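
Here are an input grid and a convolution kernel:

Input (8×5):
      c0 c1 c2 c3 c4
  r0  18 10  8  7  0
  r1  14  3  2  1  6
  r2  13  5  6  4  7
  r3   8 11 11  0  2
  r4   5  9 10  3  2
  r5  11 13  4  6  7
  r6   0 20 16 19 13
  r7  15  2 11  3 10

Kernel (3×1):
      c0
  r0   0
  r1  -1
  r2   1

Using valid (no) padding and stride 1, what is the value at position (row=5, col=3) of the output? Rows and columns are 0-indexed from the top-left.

The receptive field on the input at this output position is [6 / 19 / 3]. Elementwise product with the kernel and sum: 19·-1 + 3·1.

-16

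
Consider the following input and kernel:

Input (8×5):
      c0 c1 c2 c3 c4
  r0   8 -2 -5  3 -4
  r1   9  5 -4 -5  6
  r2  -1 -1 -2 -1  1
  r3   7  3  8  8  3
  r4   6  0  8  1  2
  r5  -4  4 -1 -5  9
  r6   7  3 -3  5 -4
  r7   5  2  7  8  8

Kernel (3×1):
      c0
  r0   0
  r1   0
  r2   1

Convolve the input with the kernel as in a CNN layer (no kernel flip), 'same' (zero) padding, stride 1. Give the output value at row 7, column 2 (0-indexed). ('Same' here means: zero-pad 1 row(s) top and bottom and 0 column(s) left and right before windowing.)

0

The receptive field on the zero-padded input at this output position is [-3 / 7 / 0]. Elementwise product with the kernel and sum: 0·1.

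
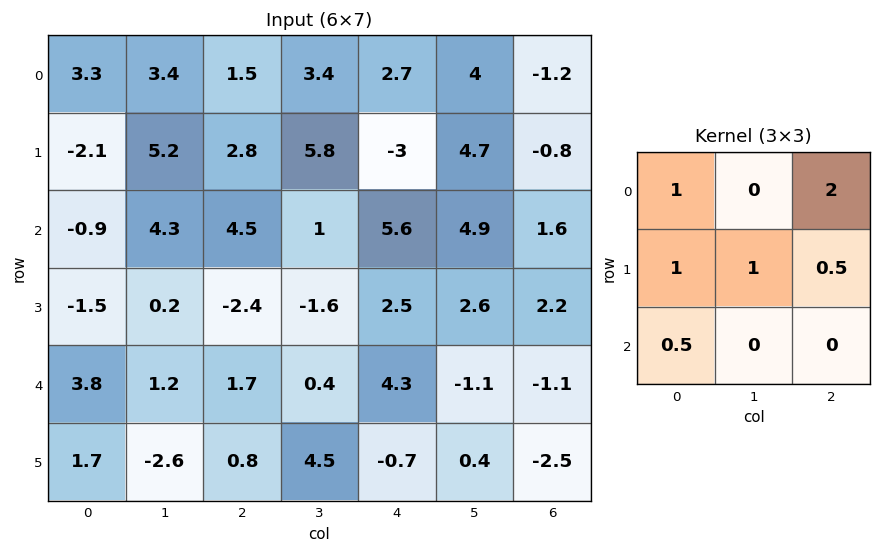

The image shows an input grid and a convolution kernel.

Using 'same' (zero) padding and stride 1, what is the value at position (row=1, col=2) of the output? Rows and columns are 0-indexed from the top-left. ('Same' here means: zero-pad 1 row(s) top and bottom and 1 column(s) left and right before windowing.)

The receptive field on the zero-padded input at this output position is [3.4 1.5 3.4 / 5.2 2.8 5.8 / 4.3 4.5 1]. Elementwise product with the kernel and sum: 3.4·1 + 3.4·2 + 5.2·1 + 2.8·1 + 5.8·0.5 + 4.3·0.5.

23.25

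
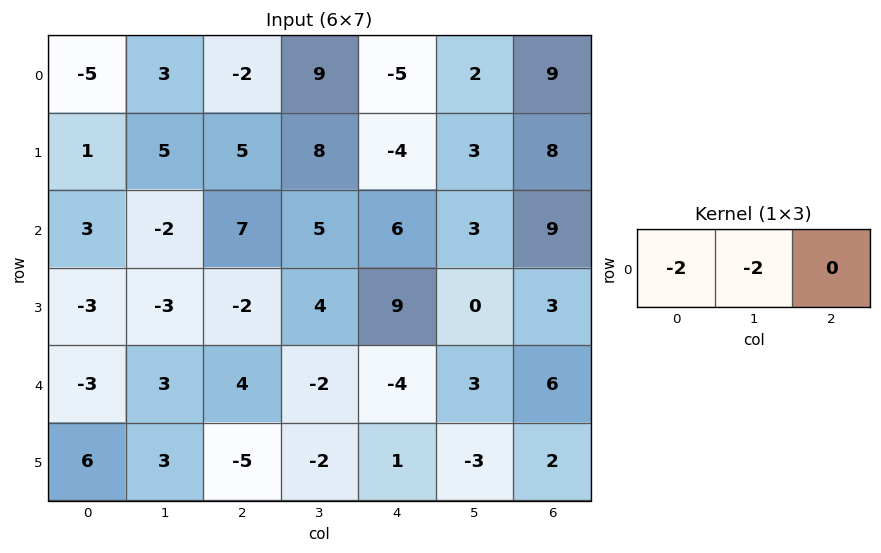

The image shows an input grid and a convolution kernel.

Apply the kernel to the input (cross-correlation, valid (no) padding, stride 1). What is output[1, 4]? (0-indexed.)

2

The receptive field on the input at this output position is [-4 3 8]. Elementwise product with the kernel and sum: -4·-2 + 3·-2.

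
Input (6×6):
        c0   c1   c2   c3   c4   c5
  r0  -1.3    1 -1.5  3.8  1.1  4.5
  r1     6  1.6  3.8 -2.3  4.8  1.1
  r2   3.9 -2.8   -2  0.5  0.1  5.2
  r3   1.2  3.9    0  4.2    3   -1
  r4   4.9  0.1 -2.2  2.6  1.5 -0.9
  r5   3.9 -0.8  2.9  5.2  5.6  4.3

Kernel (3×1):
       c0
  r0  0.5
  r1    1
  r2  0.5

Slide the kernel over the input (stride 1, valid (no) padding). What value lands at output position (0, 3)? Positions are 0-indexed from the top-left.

-0.15

The receptive field on the input at this output position is [3.8 / -2.3 / 0.5]. Elementwise product with the kernel and sum: 3.8·0.5 + -2.3·1 + 0.5·0.5.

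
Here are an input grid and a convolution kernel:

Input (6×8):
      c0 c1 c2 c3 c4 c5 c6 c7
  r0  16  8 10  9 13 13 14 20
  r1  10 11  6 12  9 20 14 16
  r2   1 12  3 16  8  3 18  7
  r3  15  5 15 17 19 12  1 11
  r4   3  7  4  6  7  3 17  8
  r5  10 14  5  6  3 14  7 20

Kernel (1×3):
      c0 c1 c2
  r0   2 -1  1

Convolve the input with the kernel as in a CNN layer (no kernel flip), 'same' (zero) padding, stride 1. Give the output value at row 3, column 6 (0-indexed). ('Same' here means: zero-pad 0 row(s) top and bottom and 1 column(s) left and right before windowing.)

34

The receptive field on the zero-padded input at this output position is [12 1 11]. Elementwise product with the kernel and sum: 12·2 + 1·-1 + 11·1.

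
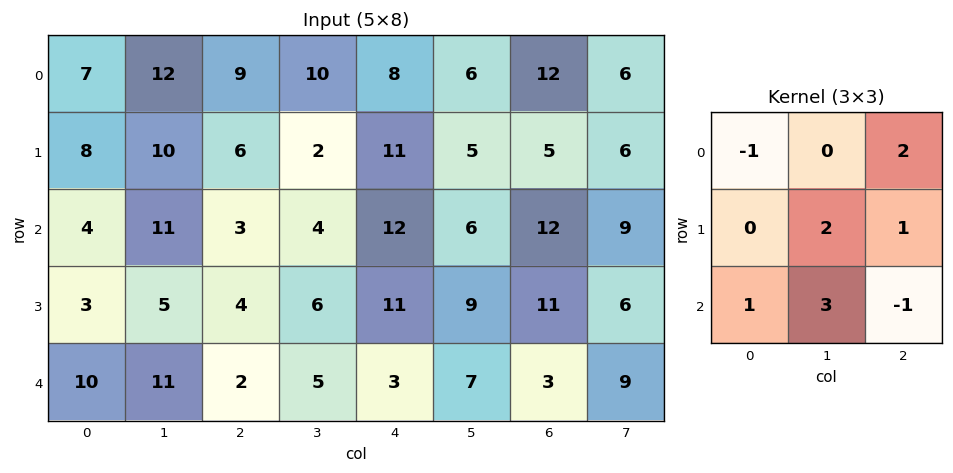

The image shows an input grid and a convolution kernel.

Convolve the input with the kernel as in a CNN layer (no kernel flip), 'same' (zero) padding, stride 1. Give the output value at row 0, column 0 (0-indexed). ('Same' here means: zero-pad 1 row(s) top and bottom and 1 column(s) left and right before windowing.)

The receptive field on the zero-padded input at this output position is [0 0 0 / 0 7 12 / 0 8 10]. Elementwise product with the kernel and sum: 0·-1 + 0·2 + 7·2 + 12·1 + 0·1 + 8·3 + 10·-1.

40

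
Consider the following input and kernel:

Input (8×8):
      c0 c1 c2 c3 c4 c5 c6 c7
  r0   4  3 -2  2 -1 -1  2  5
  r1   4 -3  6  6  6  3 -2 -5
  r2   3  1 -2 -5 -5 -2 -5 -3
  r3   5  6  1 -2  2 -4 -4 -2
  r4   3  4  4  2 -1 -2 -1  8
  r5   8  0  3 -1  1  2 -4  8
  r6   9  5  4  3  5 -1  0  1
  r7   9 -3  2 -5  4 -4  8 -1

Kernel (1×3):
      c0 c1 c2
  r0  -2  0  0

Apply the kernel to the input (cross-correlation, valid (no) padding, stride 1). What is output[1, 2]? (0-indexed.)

-12

The receptive field on the input at this output position is [6 6 6]. Elementwise product with the kernel and sum: 6·-2.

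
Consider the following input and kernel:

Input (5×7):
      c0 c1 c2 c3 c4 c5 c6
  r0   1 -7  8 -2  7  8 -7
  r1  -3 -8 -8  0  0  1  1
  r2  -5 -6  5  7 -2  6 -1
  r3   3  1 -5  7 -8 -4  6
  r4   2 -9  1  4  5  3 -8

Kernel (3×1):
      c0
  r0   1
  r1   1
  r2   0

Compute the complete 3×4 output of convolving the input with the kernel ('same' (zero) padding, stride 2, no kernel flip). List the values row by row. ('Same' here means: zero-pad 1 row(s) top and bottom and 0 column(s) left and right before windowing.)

Output[0,0]: The receptive field on the zero-padded input at this output position is [0 / 1 / -3]. Elementwise product with the kernel and sum: 0·1 + 1·1.
Output[0,1]: The receptive field on the zero-padded input at this output position is [0 / 8 / -8]. Elementwise product with the kernel and sum: 0·1 + 8·1.

1 8 7 -7
-8 -3 -2 0
5 -4 -3 -2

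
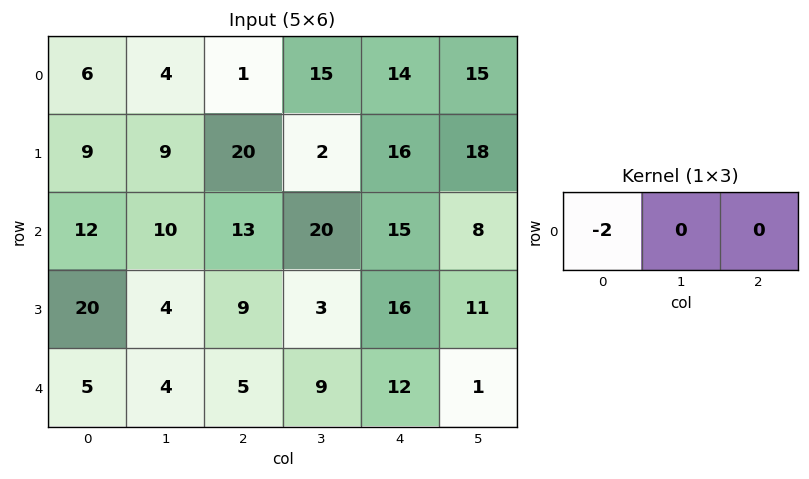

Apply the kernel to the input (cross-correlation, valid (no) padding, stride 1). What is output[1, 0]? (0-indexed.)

The receptive field on the input at this output position is [9 9 20]. Elementwise product with the kernel and sum: 9·-2.

-18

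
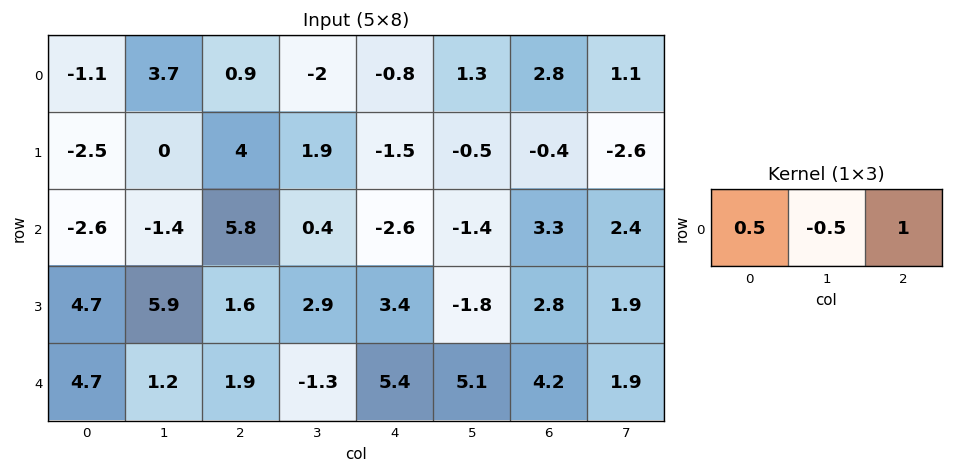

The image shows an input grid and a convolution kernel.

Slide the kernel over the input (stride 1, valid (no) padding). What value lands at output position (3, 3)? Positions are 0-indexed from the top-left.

-2.05

The receptive field on the input at this output position is [2.9 3.4 -1.8]. Elementwise product with the kernel and sum: 2.9·0.5 + 3.4·-0.5 + -1.8·1.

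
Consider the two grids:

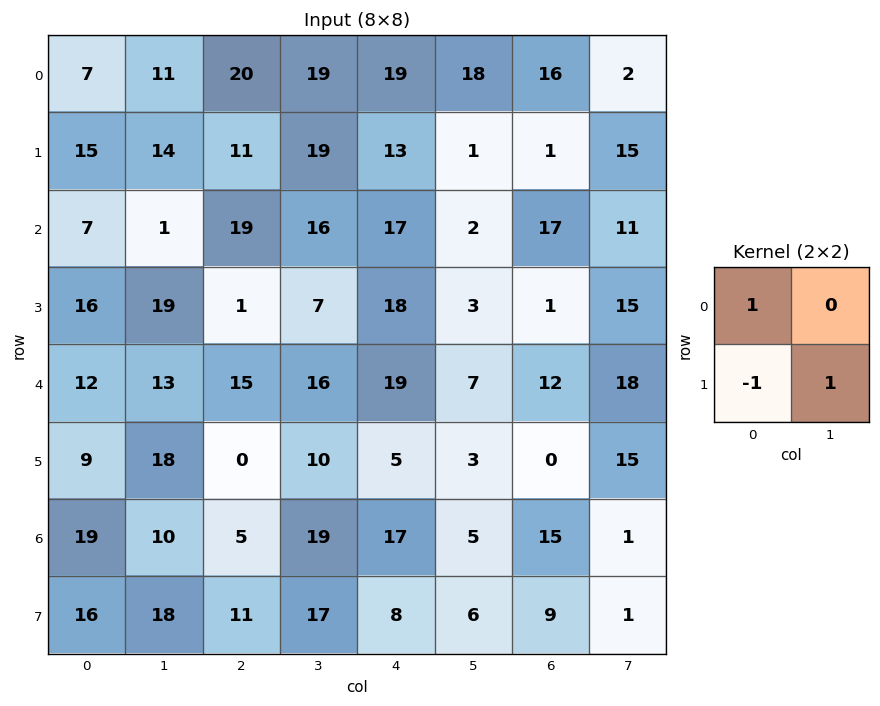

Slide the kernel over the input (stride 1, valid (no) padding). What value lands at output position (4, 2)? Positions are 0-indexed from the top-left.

The receptive field on the input at this output position is [15 16 / 0 10]. Elementwise product with the kernel and sum: 15·1 + 0·-1 + 10·1.

25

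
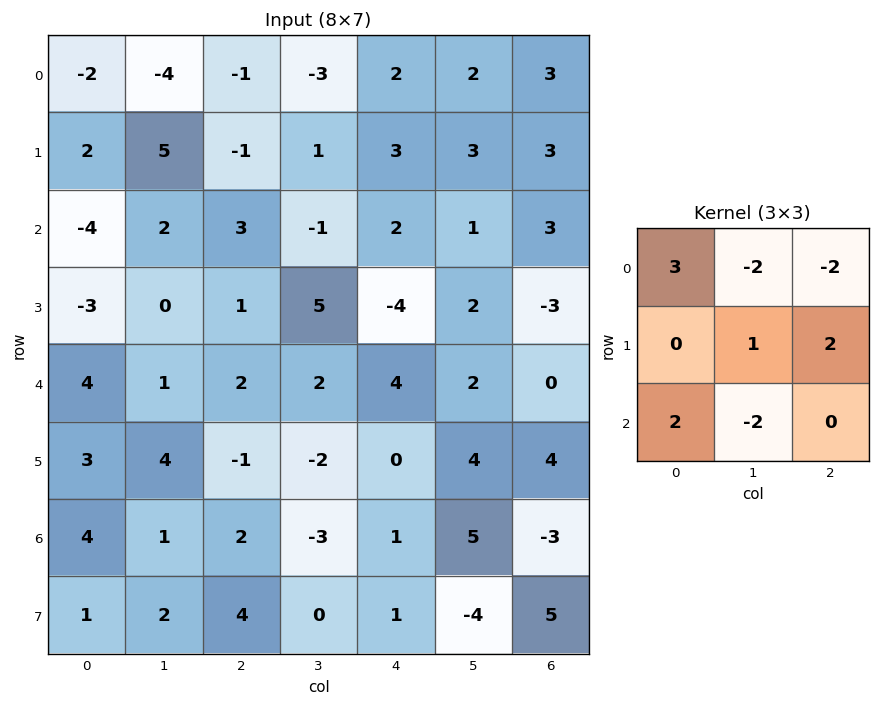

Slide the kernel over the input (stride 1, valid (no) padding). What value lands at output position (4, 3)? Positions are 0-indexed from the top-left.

The receptive field on the input at this output position is [2 4 2 / -2 0 4 / -3 1 5]. Elementwise product with the kernel and sum: 2·3 + 4·-2 + 2·-2 + 0·1 + 4·2 + -3·2 + 1·-2.

-6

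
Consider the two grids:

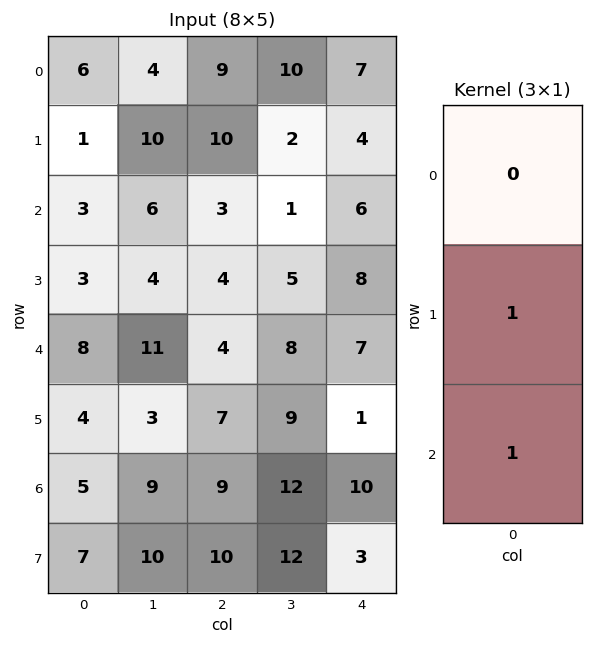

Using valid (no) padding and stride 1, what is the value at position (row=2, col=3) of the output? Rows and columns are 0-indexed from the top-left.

The receptive field on the input at this output position is [1 / 5 / 8]. Elementwise product with the kernel and sum: 5·1 + 8·1.

13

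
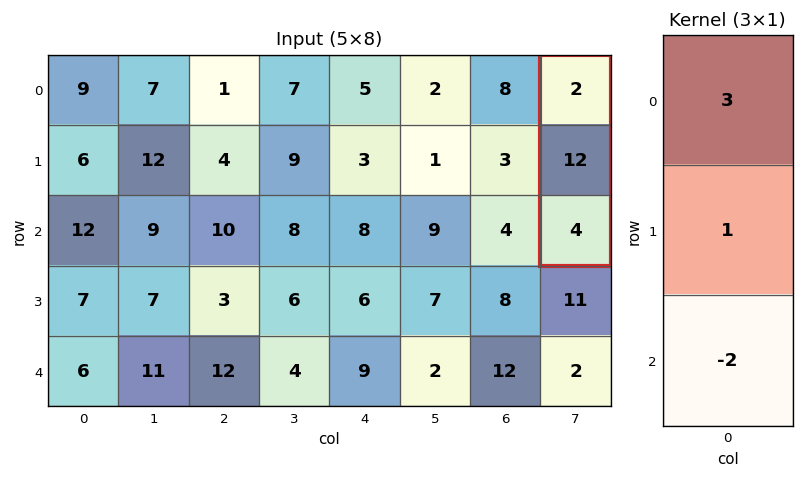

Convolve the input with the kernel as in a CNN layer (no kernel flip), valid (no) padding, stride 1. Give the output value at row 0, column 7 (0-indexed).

The receptive field on the input at this output position is [2 / 12 / 4]. Elementwise product with the kernel and sum: 2·3 + 12·1 + 4·-2.

10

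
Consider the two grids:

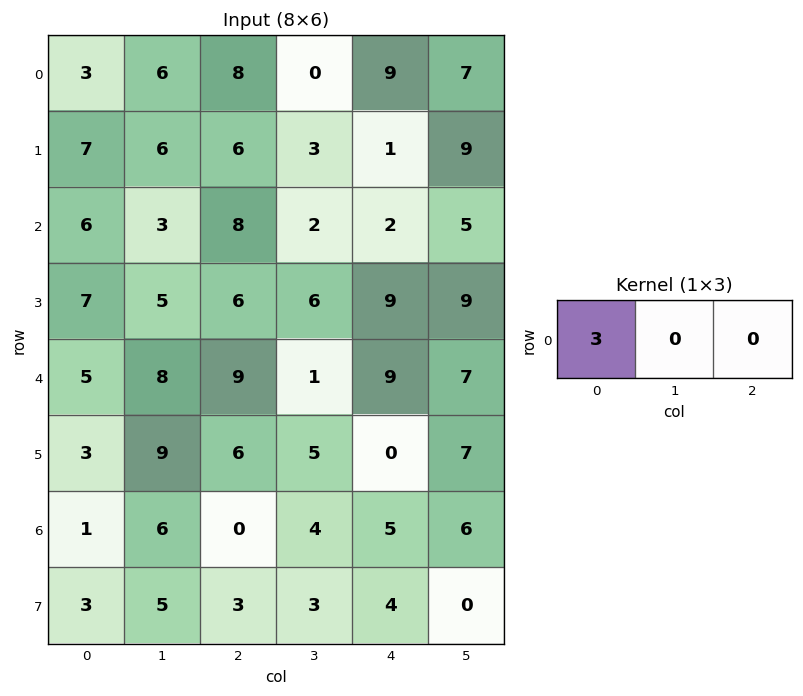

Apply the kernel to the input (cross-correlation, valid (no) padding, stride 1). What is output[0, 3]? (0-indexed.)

0

The receptive field on the input at this output position is [0 9 7]. Elementwise product with the kernel and sum: 0·3.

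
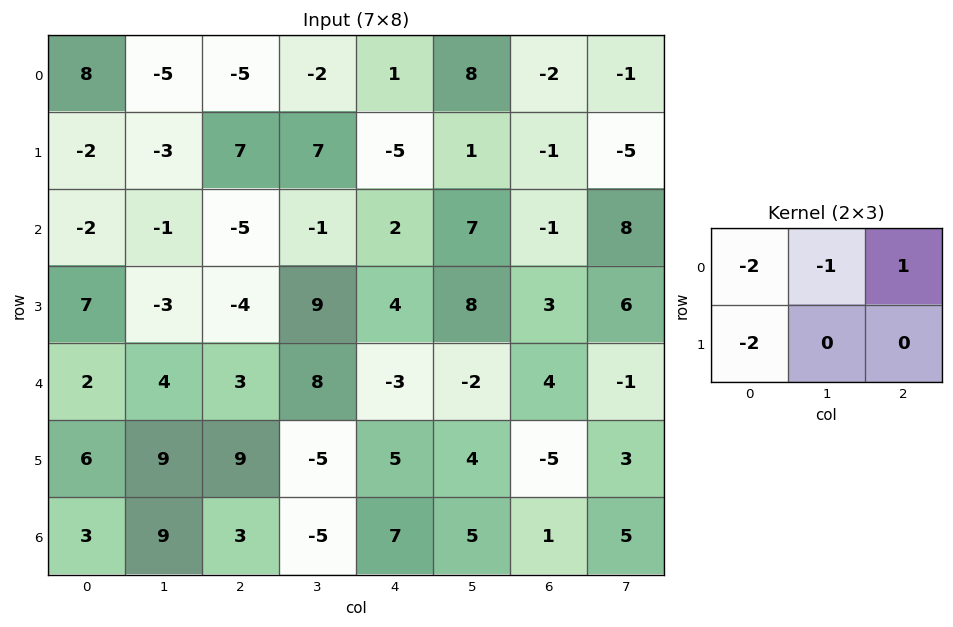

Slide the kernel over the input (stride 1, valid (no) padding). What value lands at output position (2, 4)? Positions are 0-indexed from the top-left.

The receptive field on the input at this output position is [2 7 -1 / 4 8 3]. Elementwise product with the kernel and sum: 2·-2 + 7·-1 + -1·1 + 4·-2.

-20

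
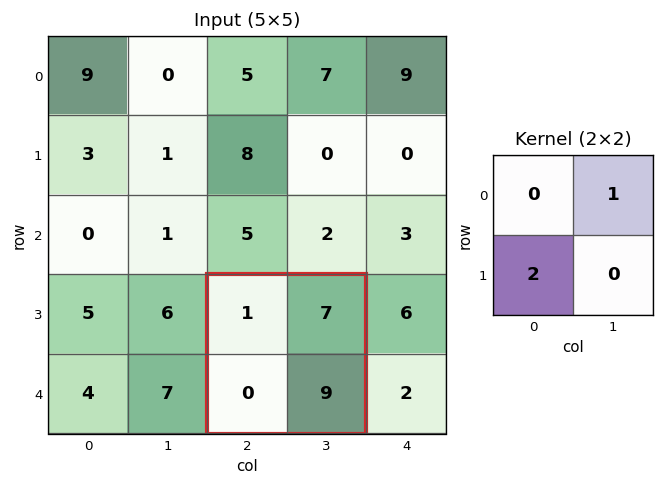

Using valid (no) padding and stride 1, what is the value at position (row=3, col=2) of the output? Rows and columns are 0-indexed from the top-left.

The receptive field on the input at this output position is [1 7 / 0 9]. Elementwise product with the kernel and sum: 7·1 + 0·2.

7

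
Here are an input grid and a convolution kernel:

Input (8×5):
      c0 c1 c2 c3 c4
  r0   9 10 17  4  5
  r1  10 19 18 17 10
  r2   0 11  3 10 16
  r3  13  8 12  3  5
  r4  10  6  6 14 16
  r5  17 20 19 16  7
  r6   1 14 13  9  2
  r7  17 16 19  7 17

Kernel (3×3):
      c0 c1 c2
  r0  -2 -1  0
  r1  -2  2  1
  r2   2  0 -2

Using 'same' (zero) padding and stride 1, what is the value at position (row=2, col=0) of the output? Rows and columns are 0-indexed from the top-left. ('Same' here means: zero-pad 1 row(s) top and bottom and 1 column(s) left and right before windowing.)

The receptive field on the zero-padded input at this output position is [0 10 19 / 0 0 11 / 0 13 8]. Elementwise product with the kernel and sum: 0·-2 + 10·-1 + 0·-2 + 0·2 + 11·1 + 0·2 + 8·-2.

-15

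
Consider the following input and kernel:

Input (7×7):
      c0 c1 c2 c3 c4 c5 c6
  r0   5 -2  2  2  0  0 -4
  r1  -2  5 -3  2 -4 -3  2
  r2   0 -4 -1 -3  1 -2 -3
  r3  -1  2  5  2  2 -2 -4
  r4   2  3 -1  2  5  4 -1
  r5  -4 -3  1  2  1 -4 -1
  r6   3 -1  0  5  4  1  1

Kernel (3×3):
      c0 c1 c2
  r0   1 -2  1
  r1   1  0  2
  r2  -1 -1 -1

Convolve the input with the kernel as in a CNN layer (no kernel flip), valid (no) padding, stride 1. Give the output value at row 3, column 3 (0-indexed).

7

The receptive field on the input at this output position is [2 2 -2 / 2 5 4 / 2 1 -4]. Elementwise product with the kernel and sum: 2·1 + 2·-2 + -2·1 + 2·1 + 4·2 + 2·-1 + 1·-1 + -4·-1.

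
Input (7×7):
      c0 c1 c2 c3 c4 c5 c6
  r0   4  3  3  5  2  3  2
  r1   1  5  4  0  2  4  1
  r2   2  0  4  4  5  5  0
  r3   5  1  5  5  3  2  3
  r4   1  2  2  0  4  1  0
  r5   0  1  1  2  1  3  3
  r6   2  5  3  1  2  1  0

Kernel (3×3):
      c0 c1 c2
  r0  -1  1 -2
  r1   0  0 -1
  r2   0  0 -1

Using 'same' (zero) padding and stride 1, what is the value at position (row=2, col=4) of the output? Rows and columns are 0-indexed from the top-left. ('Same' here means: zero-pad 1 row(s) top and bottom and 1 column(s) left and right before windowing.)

-13

The receptive field on the zero-padded input at this output position is [0 2 4 / 4 5 5 / 5 3 2]. Elementwise product with the kernel and sum: 0·-1 + 2·1 + 4·-2 + 5·-1 + 2·-1.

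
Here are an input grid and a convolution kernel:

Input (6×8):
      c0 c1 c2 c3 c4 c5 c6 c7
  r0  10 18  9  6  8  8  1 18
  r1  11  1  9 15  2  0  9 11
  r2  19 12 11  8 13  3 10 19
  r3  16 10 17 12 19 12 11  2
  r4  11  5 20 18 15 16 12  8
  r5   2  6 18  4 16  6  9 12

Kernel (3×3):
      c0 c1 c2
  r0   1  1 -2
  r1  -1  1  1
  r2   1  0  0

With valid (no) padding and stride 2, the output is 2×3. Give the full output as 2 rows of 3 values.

Output[0,0]: The receptive field on the input at this output position is [10 18 9 / 11 1 9 / 19 12 11]. Elementwise product with the kernel and sum: 10·1 + 18·1 + 9·-2 + 11·-1 + 1·1 + 9·1 + 19·1.

28 18 34
31 27 15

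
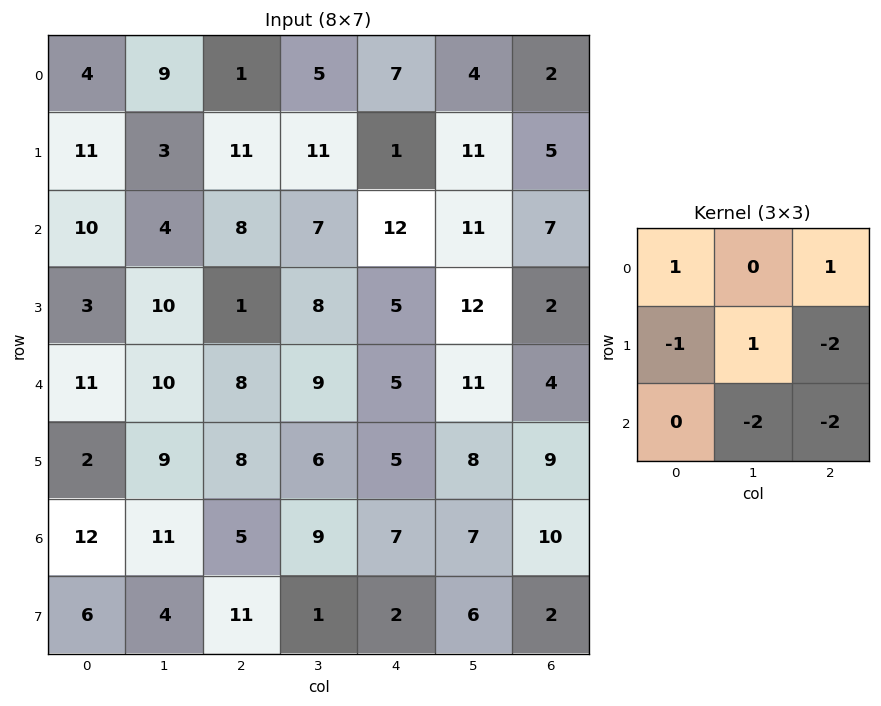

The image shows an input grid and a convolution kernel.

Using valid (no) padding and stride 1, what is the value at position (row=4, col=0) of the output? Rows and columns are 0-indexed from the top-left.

The receptive field on the input at this output position is [11 10 8 / 2 9 8 / 12 11 5]. Elementwise product with the kernel and sum: 11·1 + 8·1 + 2·-1 + 9·1 + 8·-2 + 11·-2 + 5·-2.

-22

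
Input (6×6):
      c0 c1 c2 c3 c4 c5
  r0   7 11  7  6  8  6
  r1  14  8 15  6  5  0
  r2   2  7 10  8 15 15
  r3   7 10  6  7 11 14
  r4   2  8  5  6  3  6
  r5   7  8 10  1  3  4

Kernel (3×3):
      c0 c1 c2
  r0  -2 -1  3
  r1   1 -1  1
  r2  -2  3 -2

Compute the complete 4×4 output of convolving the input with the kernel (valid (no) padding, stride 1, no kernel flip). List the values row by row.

14 -12 -8 -2
18 -24 -17 -18
32 -2 29 9
-17 16 -7 25

Output[0,0]: The receptive field on the input at this output position is [7 11 7 / 14 8 15 / 2 7 10]. Elementwise product with the kernel and sum: 7·-2 + 11·-1 + 7·3 + 14·1 + 8·-1 + 15·1 + 2·-2 + 7·3 + 10·-2.
Output[0,1]: The receptive field on the input at this output position is [11 7 6 / 8 15 6 / 7 10 8]. Elementwise product with the kernel and sum: 11·-2 + 7·-1 + 6·3 + 8·1 + 15·-1 + 6·1 + 7·-2 + 10·3 + 8·-2.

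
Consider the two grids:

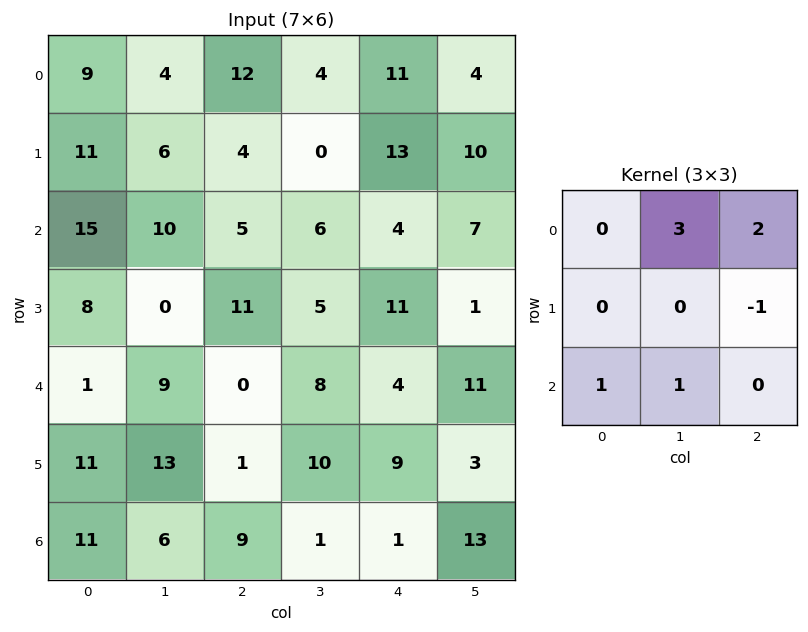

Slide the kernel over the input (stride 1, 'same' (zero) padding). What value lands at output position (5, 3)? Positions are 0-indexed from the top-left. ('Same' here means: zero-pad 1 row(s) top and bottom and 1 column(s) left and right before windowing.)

33

The receptive field on the zero-padded input at this output position is [0 8 4 / 1 10 9 / 9 1 1]. Elementwise product with the kernel and sum: 8·3 + 4·2 + 9·-1 + 9·1 + 1·1.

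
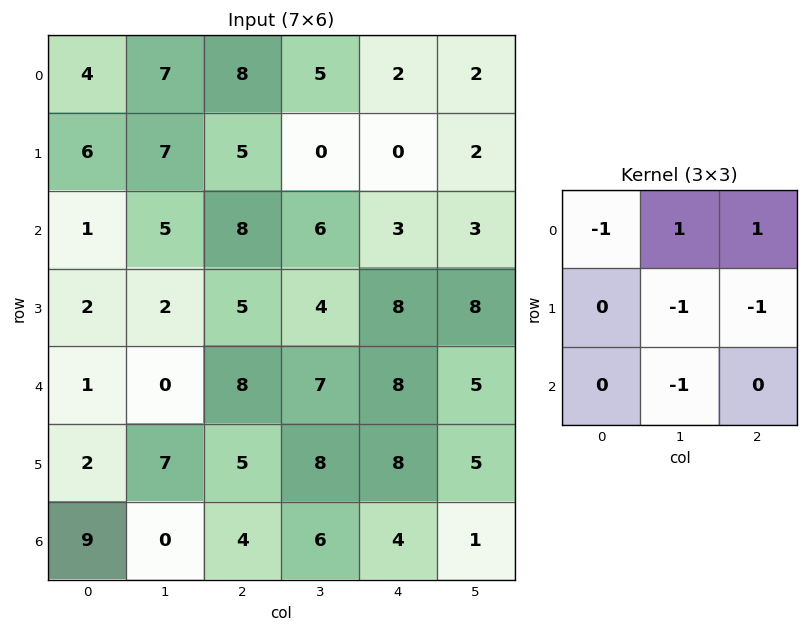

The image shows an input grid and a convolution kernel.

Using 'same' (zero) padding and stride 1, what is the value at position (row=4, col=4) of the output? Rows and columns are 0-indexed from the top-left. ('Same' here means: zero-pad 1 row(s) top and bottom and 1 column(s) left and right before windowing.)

The receptive field on the zero-padded input at this output position is [4 8 8 / 7 8 5 / 8 8 5]. Elementwise product with the kernel and sum: 4·-1 + 8·1 + 8·1 + 8·-1 + 5·-1 + 8·-1.

-9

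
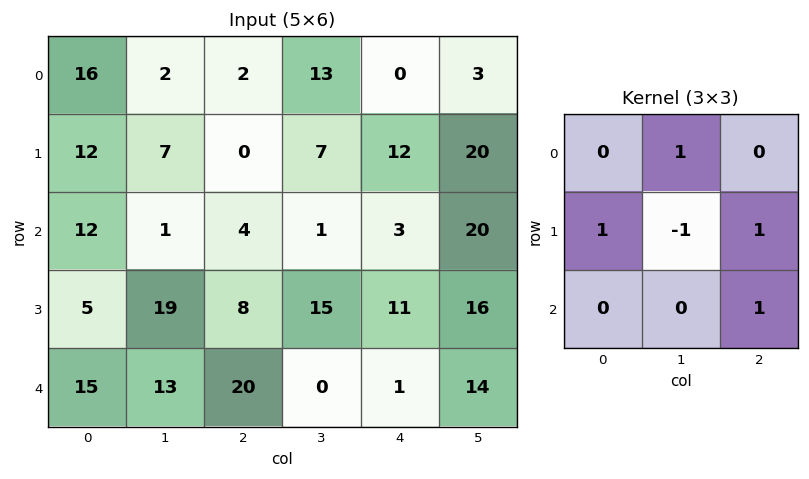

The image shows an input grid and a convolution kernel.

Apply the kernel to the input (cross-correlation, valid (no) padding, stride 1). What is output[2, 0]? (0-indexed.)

The receptive field on the input at this output position is [12 1 4 / 5 19 8 / 15 13 20]. Elementwise product with the kernel and sum: 1·1 + 5·1 + 19·-1 + 8·1 + 20·1.

15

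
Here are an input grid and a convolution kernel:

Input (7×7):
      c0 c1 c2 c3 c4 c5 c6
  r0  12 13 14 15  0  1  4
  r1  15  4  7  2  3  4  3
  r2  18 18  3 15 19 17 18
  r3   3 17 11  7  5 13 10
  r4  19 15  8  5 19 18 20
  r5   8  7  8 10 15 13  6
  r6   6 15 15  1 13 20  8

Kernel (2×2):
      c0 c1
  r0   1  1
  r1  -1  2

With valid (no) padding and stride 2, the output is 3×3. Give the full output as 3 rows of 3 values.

18 26 6
67 21 57
40 25 48

Output[0,0]: The receptive field on the input at this output position is [12 13 / 15 4]. Elementwise product with the kernel and sum: 12·1 + 13·1 + 15·-1 + 4·2.
Output[0,1]: The receptive field on the input at this output position is [14 15 / 7 2]. Elementwise product with the kernel and sum: 14·1 + 15·1 + 7·-1 + 2·2.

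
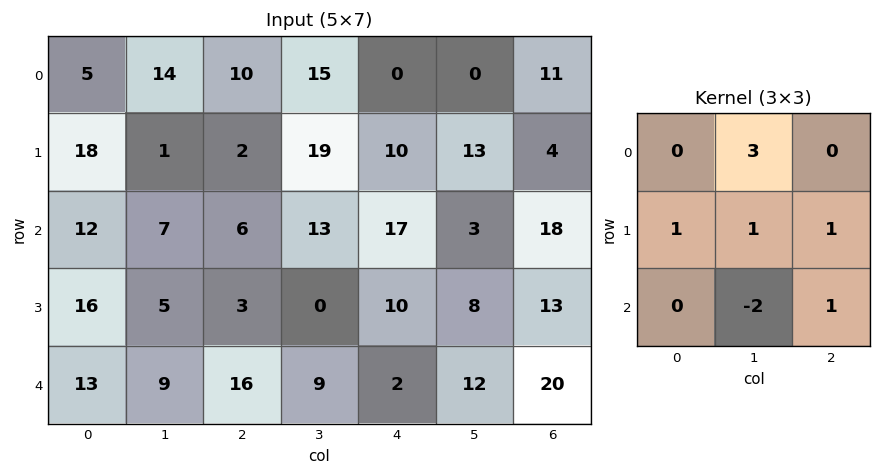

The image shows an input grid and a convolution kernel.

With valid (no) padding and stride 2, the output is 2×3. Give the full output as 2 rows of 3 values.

55 67 39
43 36 36

Output[0,0]: The receptive field on the input at this output position is [5 14 10 / 18 1 2 / 12 7 6]. Elementwise product with the kernel and sum: 14·3 + 18·1 + 1·1 + 2·1 + 7·-2 + 6·1.
Output[0,1]: The receptive field on the input at this output position is [10 15 0 / 2 19 10 / 6 13 17]. Elementwise product with the kernel and sum: 15·3 + 2·1 + 19·1 + 10·1 + 13·-2 + 17·1.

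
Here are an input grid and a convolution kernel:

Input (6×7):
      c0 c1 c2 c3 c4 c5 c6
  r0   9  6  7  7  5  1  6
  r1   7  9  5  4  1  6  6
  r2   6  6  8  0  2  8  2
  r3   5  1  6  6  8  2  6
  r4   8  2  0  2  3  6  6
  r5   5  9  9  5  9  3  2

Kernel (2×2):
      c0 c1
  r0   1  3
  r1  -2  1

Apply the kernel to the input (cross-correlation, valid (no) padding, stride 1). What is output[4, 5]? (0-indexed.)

20

The receptive field on the input at this output position is [6 6 / 3 2]. Elementwise product with the kernel and sum: 6·1 + 6·3 + 3·-2 + 2·1.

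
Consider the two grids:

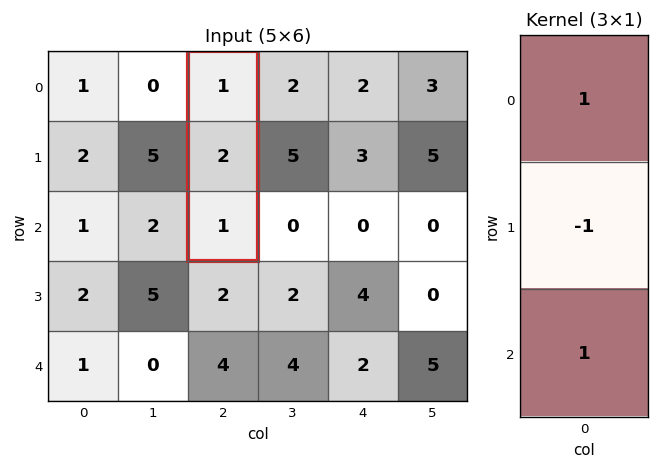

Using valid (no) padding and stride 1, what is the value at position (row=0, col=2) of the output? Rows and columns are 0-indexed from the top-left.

The receptive field on the input at this output position is [1 / 2 / 1]. Elementwise product with the kernel and sum: 1·1 + 2·-1 + 1·1.

0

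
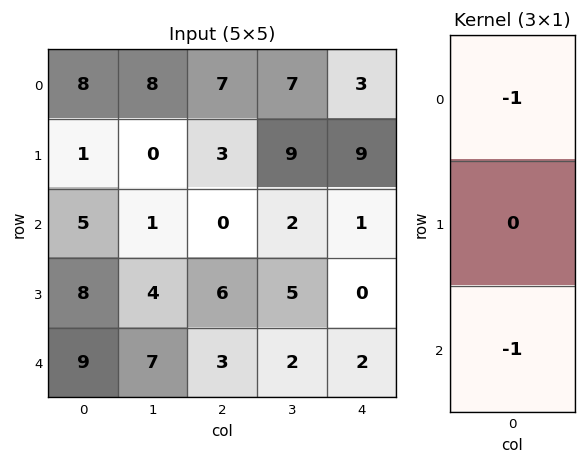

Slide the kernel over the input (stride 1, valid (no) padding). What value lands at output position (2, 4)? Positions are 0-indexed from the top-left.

-3

The receptive field on the input at this output position is [1 / 0 / 2]. Elementwise product with the kernel and sum: 1·-1 + 2·-1.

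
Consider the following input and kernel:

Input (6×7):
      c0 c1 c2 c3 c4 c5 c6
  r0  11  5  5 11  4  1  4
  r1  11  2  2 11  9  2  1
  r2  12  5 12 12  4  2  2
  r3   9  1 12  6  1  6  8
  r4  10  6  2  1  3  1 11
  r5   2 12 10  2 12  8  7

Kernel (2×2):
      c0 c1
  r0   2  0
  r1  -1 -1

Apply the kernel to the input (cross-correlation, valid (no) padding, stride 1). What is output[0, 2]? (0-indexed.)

The receptive field on the input at this output position is [5 11 / 2 11]. Elementwise product with the kernel and sum: 5·2 + 2·-1 + 11·-1.

-3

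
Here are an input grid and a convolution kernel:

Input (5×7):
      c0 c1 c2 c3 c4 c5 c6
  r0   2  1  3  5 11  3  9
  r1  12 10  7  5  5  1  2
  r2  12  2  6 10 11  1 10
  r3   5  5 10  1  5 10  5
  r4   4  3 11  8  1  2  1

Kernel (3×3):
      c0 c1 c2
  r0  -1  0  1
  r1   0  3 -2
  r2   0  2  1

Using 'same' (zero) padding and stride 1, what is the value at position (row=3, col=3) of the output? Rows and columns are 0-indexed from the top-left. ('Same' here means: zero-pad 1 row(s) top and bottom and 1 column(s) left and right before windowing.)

The receptive field on the zero-padded input at this output position is [6 10 11 / 10 1 5 / 11 8 1]. Elementwise product with the kernel and sum: 6·-1 + 11·1 + 1·3 + 5·-2 + 8·2 + 1·1.

15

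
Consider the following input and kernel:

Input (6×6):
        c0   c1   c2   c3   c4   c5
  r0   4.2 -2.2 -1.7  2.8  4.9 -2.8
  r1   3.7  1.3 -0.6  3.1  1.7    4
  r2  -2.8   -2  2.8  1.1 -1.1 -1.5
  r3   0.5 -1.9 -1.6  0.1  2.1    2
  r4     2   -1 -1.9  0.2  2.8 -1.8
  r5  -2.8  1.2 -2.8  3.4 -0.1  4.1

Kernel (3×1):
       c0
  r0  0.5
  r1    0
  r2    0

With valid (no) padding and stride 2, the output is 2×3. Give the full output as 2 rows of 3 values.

2.1 -0.85 2.45
-1.4 1.4 -0.55

Output[0,0]: The receptive field on the input at this output position is [4.2 / 3.7 / -2.8]. Elementwise product with the kernel and sum: 4.2·0.5.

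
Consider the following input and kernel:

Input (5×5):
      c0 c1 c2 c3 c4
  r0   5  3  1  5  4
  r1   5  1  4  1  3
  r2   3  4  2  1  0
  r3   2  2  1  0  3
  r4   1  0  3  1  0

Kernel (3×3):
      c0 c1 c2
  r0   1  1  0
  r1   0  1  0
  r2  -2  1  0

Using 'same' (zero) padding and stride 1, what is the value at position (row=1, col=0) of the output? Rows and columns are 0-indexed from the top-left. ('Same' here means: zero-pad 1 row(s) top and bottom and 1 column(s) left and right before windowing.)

The receptive field on the zero-padded input at this output position is [0 5 3 / 0 5 1 / 0 3 4]. Elementwise product with the kernel and sum: 0·1 + 5·1 + 5·1 + 0·-2 + 3·1.

13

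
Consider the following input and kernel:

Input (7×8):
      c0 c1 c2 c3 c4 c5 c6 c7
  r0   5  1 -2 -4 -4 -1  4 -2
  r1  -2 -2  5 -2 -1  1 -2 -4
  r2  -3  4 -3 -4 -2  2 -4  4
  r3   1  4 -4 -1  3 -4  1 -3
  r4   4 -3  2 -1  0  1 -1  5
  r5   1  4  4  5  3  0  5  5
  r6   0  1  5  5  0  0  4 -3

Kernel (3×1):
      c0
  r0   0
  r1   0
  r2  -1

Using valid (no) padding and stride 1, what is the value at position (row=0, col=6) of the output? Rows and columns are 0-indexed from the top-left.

4

The receptive field on the input at this output position is [4 / -2 / -4]. Elementwise product with the kernel and sum: -4·-1.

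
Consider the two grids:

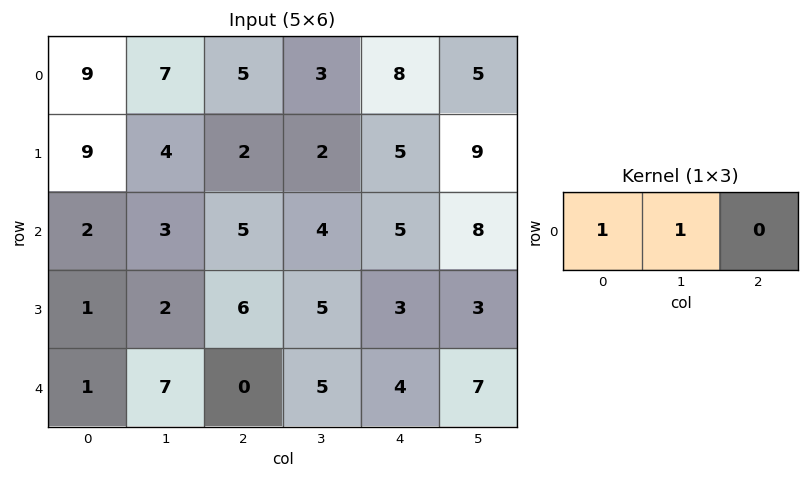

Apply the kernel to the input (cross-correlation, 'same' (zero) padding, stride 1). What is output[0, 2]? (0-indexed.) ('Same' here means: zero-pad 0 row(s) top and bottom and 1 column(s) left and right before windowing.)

12

The receptive field on the zero-padded input at this output position is [7 5 3]. Elementwise product with the kernel and sum: 7·1 + 5·1.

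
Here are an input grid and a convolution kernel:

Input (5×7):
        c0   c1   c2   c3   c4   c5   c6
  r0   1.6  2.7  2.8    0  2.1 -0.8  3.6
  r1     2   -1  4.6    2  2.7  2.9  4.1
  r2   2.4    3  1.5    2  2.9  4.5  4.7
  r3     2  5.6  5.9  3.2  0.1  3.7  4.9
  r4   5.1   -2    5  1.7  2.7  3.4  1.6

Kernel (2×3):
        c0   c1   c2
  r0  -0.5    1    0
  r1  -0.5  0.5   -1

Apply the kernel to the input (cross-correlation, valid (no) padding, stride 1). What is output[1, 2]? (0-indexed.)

-2.95

The receptive field on the input at this output position is [4.6 2 2.7 / 1.5 2 2.9]. Elementwise product with the kernel and sum: 4.6·-0.5 + 2·1 + 1.5·-0.5 + 2·0.5 + 2.9·-1.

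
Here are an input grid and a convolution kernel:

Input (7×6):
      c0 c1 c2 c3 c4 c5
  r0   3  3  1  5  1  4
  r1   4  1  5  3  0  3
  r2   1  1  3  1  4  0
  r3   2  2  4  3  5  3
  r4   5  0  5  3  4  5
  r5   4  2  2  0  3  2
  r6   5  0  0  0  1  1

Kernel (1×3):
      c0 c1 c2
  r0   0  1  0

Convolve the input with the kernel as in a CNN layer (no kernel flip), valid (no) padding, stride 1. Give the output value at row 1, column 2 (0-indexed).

3

The receptive field on the input at this output position is [5 3 0]. Elementwise product with the kernel and sum: 3·1.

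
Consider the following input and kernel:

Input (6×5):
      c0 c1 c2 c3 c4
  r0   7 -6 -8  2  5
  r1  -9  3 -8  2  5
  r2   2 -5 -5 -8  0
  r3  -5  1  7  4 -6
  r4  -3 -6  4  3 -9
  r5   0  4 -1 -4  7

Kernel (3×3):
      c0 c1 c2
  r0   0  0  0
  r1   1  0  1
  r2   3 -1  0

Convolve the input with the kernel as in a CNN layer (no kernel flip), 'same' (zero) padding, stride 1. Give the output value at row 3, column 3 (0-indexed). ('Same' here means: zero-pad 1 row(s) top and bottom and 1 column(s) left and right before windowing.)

10

The receptive field on the zero-padded input at this output position is [-5 -8 0 / 7 4 -6 / 4 3 -9]. Elementwise product with the kernel and sum: 7·1 + -6·1 + 4·3 + 3·-1.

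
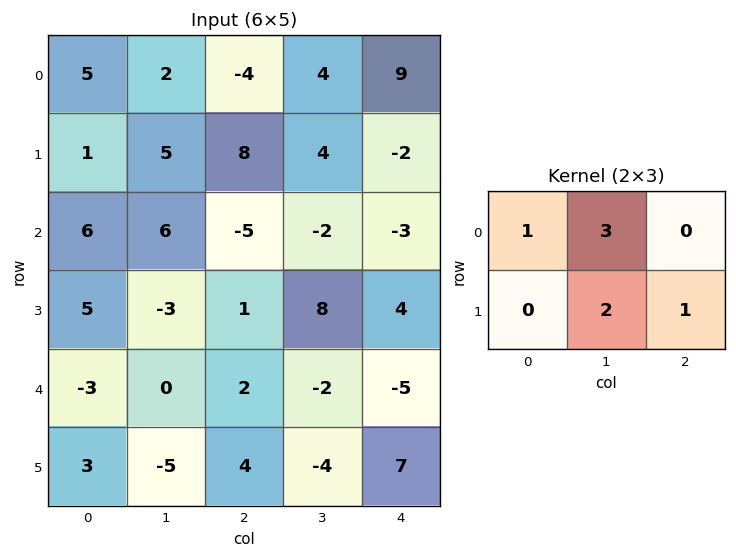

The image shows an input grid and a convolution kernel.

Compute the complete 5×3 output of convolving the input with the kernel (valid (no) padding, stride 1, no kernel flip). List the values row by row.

29 10 14
23 17 13
19 1 9
-2 2 16
-9 10 -5

Output[0,0]: The receptive field on the input at this output position is [5 2 -4 / 1 5 8]. Elementwise product with the kernel and sum: 5·1 + 2·3 + 5·2 + 8·1.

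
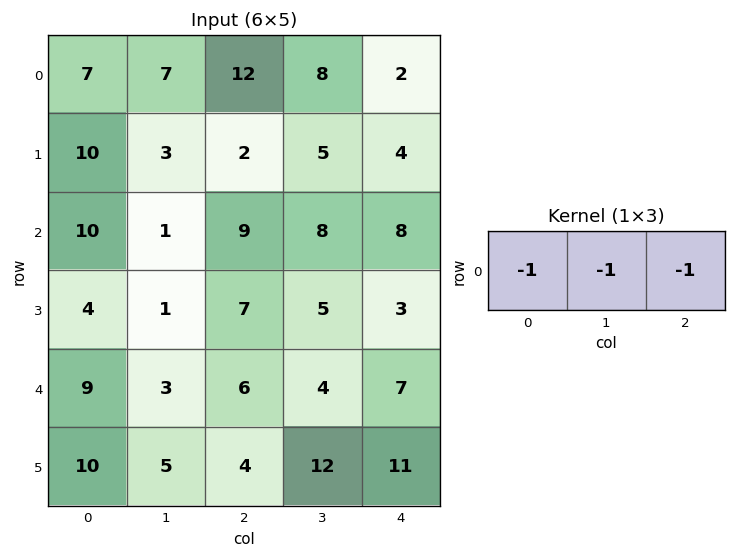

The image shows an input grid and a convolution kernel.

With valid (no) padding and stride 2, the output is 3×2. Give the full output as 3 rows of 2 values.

Output[0,0]: The receptive field on the input at this output position is [7 7 12]. Elementwise product with the kernel and sum: 7·-1 + 7·-1 + 12·-1.
Output[0,1]: The receptive field on the input at this output position is [12 8 2]. Elementwise product with the kernel and sum: 12·-1 + 8·-1 + 2·-1.

-26 -22
-20 -25
-18 -17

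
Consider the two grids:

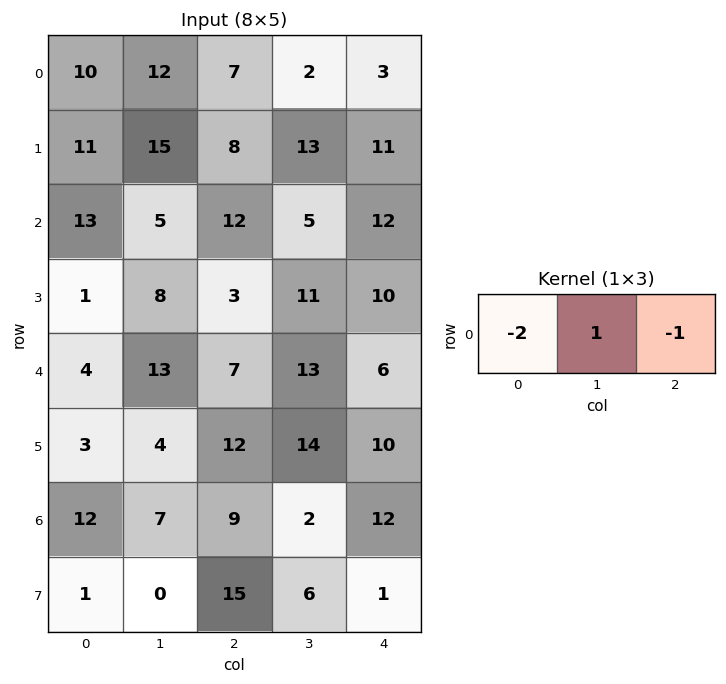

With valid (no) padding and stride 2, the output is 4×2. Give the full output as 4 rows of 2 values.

-15 -15
-33 -31
-2 -7
-26 -28

Output[0,0]: The receptive field on the input at this output position is [10 12 7]. Elementwise product with the kernel and sum: 10·-2 + 12·1 + 7·-1.
Output[0,1]: The receptive field on the input at this output position is [7 2 3]. Elementwise product with the kernel and sum: 7·-2 + 2·1 + 3·-1.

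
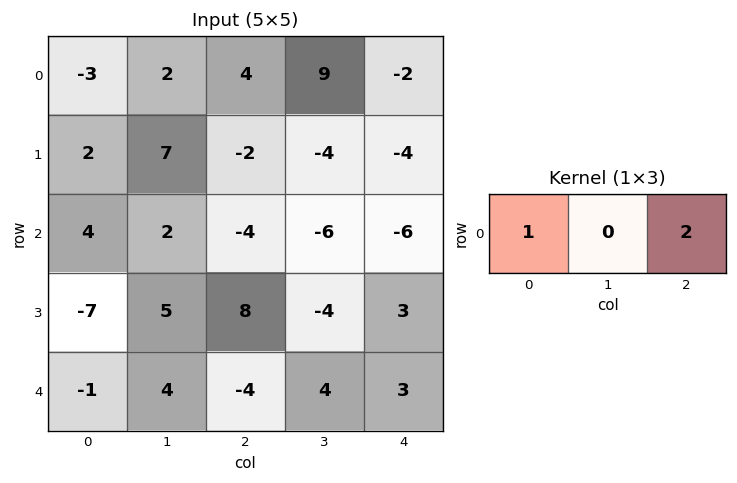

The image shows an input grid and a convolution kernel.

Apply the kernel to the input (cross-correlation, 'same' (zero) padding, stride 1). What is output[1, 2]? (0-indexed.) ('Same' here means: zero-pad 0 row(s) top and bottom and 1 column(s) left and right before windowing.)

The receptive field on the zero-padded input at this output position is [7 -2 -4]. Elementwise product with the kernel and sum: 7·1 + -4·2.

-1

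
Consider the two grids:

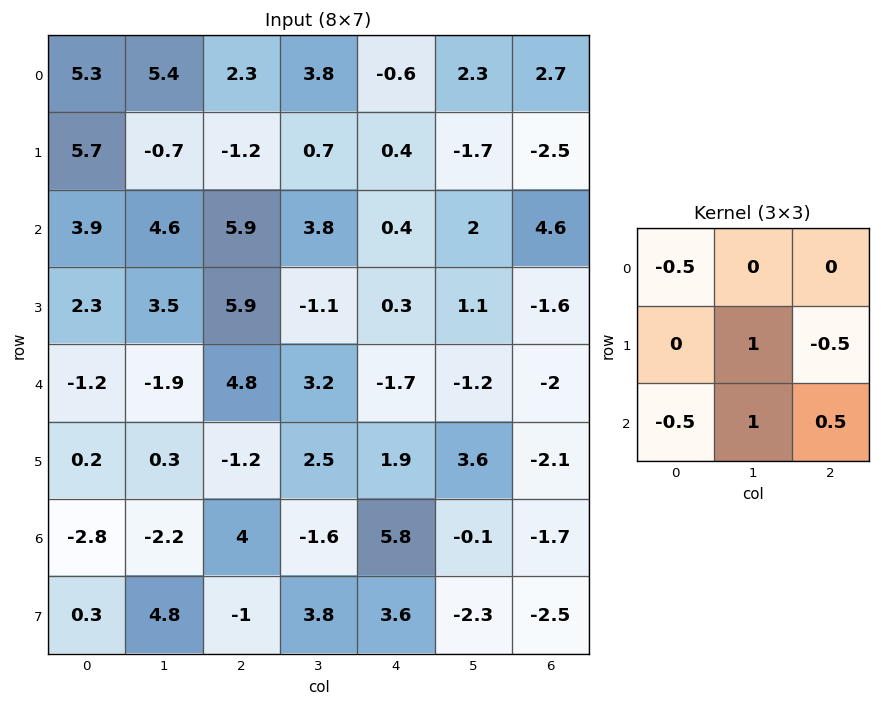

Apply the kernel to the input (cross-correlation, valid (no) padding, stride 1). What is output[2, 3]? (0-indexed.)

-6.05

The receptive field on the input at this output position is [3.8 0.4 2 / -1.1 0.3 1.1 / 3.2 -1.7 -1.2]. Elementwise product with the kernel and sum: 3.8·-0.5 + 0.3·1 + 1.1·-0.5 + 3.2·-0.5 + -1.7·1 + -1.2·0.5.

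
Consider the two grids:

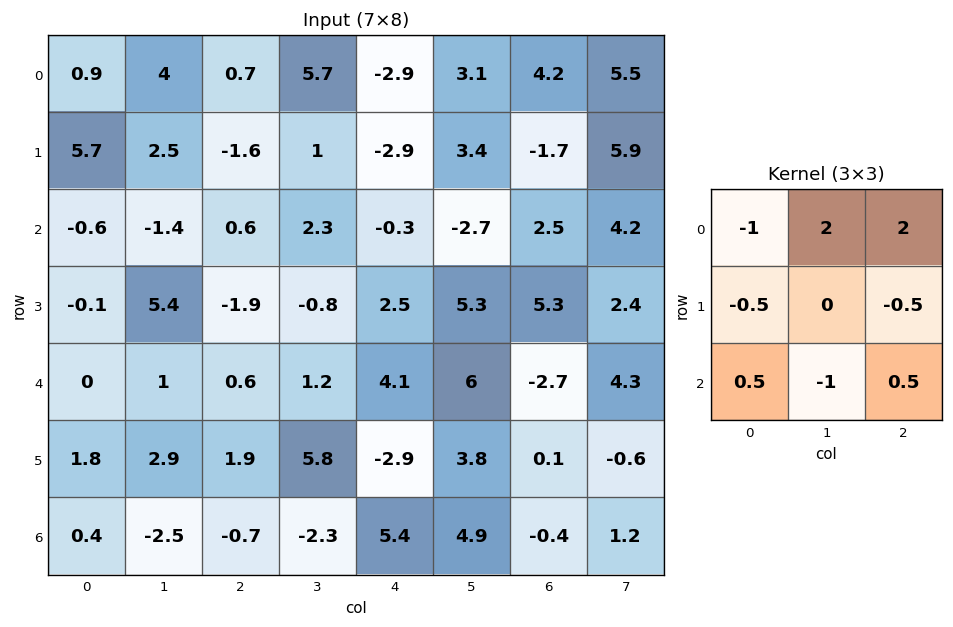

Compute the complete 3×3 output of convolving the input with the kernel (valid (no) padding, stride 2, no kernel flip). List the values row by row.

7.85 5 23.6
-0.7 4.25 -9.3
3.7 15.15 1.5

Output[0,0]: The receptive field on the input at this output position is [0.9 4 0.7 / 5.7 2.5 -1.6 / -0.6 -1.4 0.6]. Elementwise product with the kernel and sum: 0.9·-1 + 4·2 + 0.7·2 + 5.7·-0.5 + -1.6·-0.5 + -0.6·0.5 + -1.4·-1 + 0.6·0.5.
Output[0,1]: The receptive field on the input at this output position is [0.7 5.7 -2.9 / -1.6 1 -2.9 / 0.6 2.3 -0.3]. Elementwise product with the kernel and sum: 0.7·-1 + 5.7·2 + -2.9·2 + -1.6·-0.5 + -2.9·-0.5 + 0.6·0.5 + 2.3·-1 + -0.3·0.5.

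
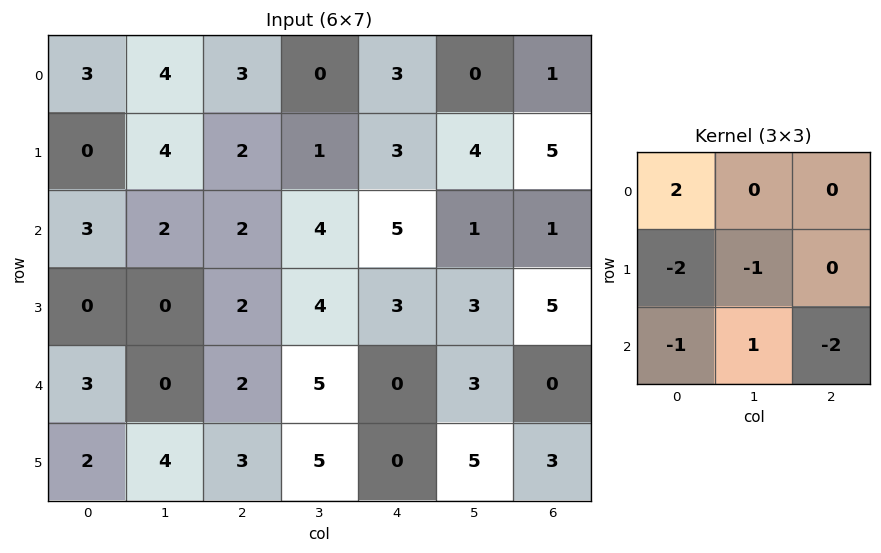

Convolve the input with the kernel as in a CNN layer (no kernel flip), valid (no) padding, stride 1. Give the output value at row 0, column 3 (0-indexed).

-6

The receptive field on the input at this output position is [0 3 0 / 1 3 4 / 4 5 1]. Elementwise product with the kernel and sum: 0·2 + 1·-2 + 3·-1 + 4·-1 + 5·1 + 1·-2.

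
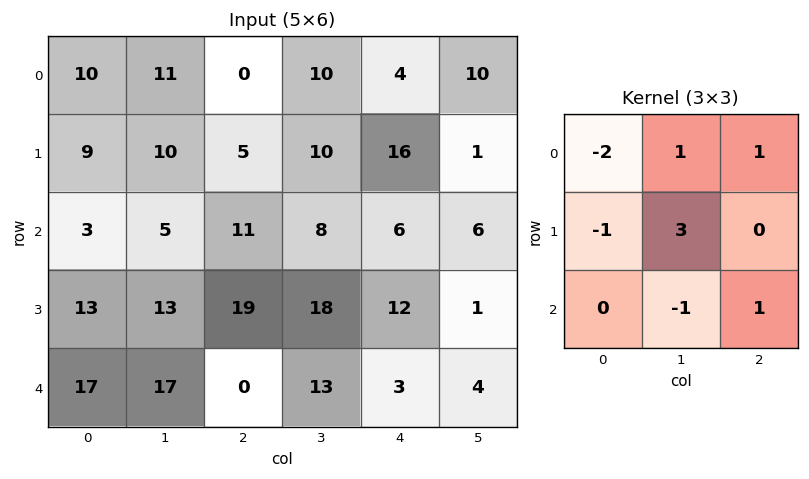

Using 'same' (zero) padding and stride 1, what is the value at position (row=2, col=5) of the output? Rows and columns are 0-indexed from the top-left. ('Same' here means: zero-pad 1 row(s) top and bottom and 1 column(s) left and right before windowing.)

The receptive field on the zero-padded input at this output position is [16 1 0 / 6 6 0 / 12 1 0]. Elementwise product with the kernel and sum: 16·-2 + 1·1 + 0·1 + 6·-1 + 6·3 + 1·-1 + 0·1.

-20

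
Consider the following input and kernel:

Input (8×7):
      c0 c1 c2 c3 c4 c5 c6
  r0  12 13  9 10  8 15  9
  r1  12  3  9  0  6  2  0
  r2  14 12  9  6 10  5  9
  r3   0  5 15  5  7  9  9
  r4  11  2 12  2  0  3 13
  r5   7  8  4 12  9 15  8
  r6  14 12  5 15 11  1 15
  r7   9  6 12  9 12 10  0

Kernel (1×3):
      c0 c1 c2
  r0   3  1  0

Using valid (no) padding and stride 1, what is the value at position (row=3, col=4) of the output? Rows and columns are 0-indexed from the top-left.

The receptive field on the input at this output position is [7 9 9]. Elementwise product with the kernel and sum: 7·3 + 9·1.

30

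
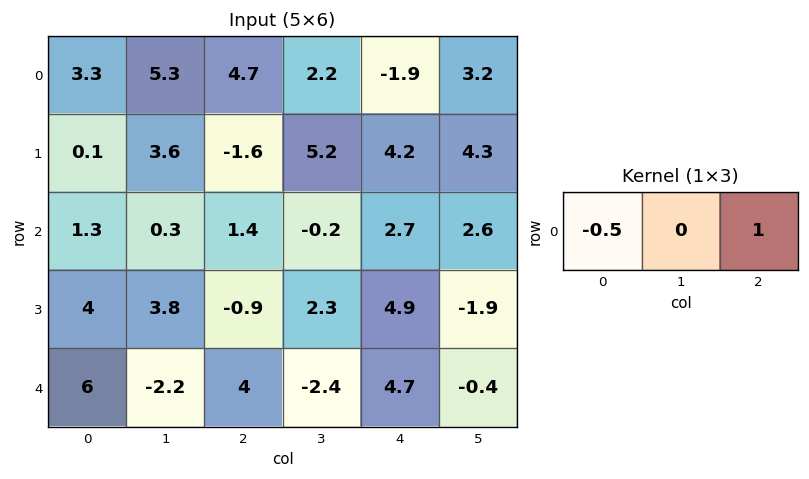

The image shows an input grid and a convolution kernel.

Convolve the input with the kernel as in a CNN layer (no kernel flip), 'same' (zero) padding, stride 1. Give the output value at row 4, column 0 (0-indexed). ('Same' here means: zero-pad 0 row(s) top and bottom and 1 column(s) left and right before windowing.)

The receptive field on the zero-padded input at this output position is [0 6 -2.2]. Elementwise product with the kernel and sum: 0·-0.5 + -2.2·1.

-2.2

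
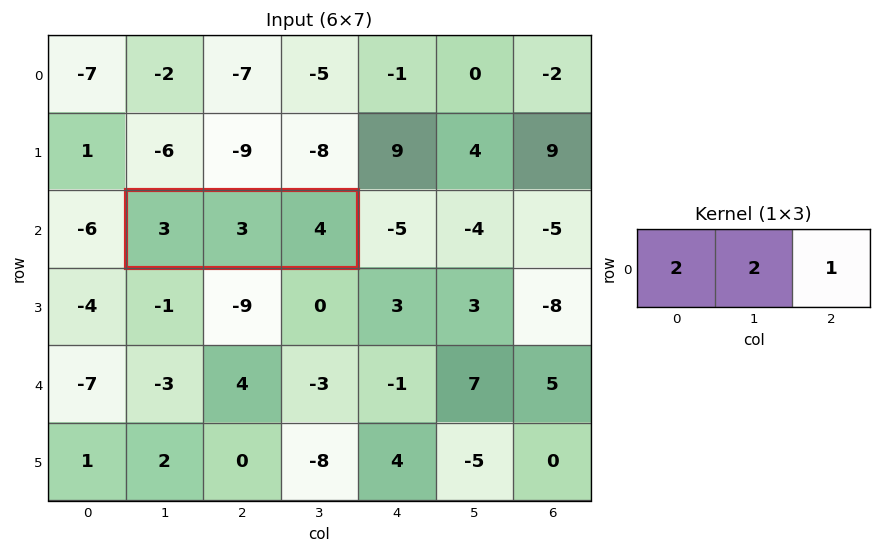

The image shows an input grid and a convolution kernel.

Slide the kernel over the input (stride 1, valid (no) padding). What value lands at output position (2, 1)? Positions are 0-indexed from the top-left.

The receptive field on the input at this output position is [3 3 4]. Elementwise product with the kernel and sum: 3·2 + 3·2 + 4·1.

16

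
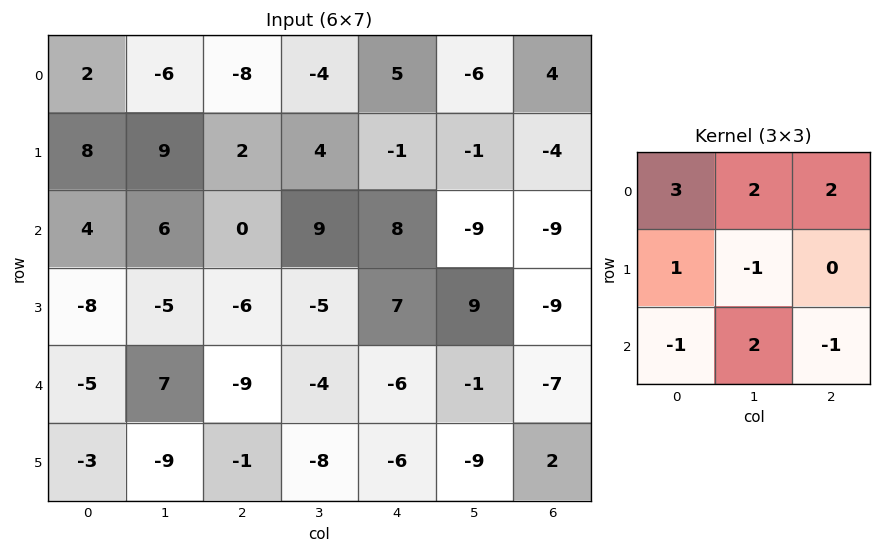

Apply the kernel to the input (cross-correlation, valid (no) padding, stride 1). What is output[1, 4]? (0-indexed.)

The receptive field on the input at this output position is [-1 -1 -4 / 8 -9 -9 / 7 9 -9]. Elementwise product with the kernel and sum: -1·3 + -1·2 + -4·2 + 8·1 + -9·-1 + 7·-1 + 9·2 + -9·-1.

24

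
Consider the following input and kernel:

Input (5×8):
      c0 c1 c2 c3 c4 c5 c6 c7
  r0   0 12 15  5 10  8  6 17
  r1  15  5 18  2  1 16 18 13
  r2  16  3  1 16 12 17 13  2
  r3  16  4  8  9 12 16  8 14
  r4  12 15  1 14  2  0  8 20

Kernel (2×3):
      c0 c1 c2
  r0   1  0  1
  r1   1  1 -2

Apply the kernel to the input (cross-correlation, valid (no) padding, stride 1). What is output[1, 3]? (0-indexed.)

The receptive field on the input at this output position is [2 1 16 / 16 12 17]. Elementwise product with the kernel and sum: 2·1 + 16·1 + 16·1 + 12·1 + 17·-2.

12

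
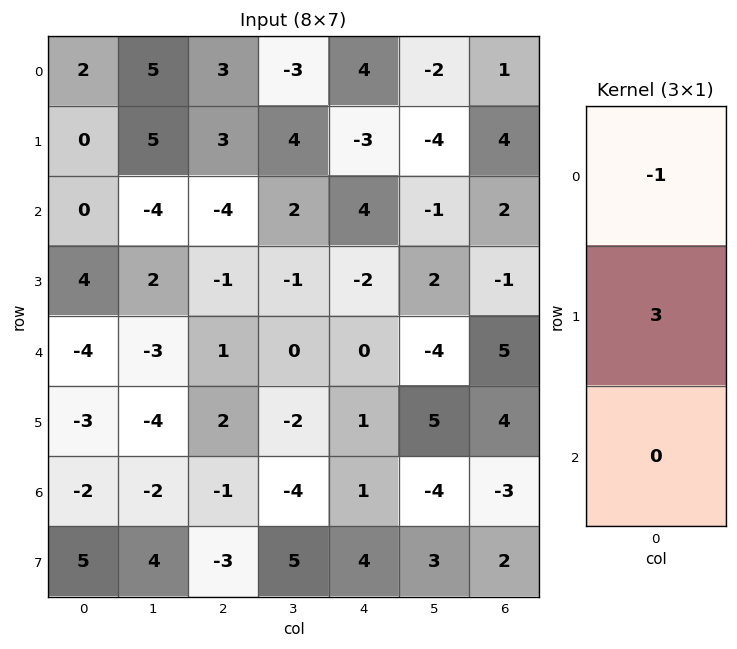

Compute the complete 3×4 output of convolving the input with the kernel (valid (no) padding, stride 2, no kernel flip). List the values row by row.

-2 6 -13 11
12 1 -10 -5
-5 5 3 7

Output[0,0]: The receptive field on the input at this output position is [2 / 0 / 0]. Elementwise product with the kernel and sum: 2·-1 + 0·3.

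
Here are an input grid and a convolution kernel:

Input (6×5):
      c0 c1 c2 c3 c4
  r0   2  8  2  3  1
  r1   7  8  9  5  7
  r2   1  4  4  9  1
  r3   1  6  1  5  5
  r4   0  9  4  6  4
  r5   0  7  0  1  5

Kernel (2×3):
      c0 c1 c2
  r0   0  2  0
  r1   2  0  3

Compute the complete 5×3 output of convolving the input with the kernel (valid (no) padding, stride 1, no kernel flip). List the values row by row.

57 35 45
30 53 21
13 35 35
24 38 30
18 25 27

Output[0,0]: The receptive field on the input at this output position is [2 8 2 / 7 8 9]. Elementwise product with the kernel and sum: 8·2 + 7·2 + 9·3.
Output[0,1]: The receptive field on the input at this output position is [8 2 3 / 8 9 5]. Elementwise product with the kernel and sum: 2·2 + 8·2 + 5·3.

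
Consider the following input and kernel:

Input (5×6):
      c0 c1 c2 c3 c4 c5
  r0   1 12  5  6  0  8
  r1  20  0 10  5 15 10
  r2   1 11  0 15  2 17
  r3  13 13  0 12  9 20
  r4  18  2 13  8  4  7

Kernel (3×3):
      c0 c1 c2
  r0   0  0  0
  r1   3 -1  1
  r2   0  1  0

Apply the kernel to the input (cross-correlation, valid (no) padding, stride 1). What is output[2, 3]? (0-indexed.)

The receptive field on the input at this output position is [15 2 17 / 12 9 20 / 8 4 7]. Elementwise product with the kernel and sum: 12·3 + 9·-1 + 20·1 + 4·1.

51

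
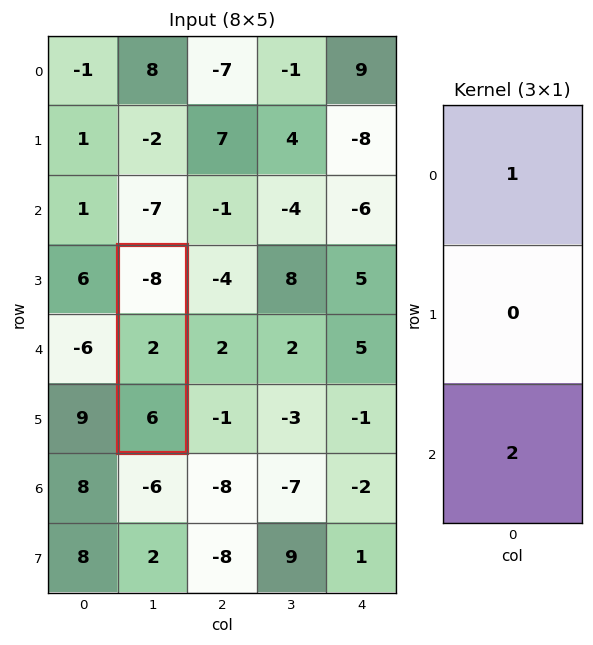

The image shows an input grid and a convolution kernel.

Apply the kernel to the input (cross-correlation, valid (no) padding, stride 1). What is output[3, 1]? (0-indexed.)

The receptive field on the input at this output position is [-8 / 2 / 6]. Elementwise product with the kernel and sum: -8·1 + 6·2.

4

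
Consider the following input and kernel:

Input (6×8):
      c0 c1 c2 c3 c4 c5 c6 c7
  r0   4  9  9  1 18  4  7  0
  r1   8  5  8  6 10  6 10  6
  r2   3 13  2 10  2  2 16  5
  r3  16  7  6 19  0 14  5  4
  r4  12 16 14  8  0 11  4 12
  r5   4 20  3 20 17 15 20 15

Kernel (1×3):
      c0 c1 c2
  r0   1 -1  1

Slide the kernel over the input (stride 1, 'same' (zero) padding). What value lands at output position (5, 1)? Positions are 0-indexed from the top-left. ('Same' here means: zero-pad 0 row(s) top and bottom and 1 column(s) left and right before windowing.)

The receptive field on the zero-padded input at this output position is [4 20 3]. Elementwise product with the kernel and sum: 4·1 + 20·-1 + 3·1.

-13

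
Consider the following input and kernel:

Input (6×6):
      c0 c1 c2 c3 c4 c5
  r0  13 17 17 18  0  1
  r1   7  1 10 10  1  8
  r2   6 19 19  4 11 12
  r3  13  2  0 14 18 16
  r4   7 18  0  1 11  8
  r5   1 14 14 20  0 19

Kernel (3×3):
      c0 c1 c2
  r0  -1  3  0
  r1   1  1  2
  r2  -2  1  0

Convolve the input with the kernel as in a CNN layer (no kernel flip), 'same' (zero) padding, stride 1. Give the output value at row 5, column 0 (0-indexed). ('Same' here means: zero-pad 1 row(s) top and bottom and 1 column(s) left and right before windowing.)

The receptive field on the zero-padded input at this output position is [0 7 18 / 0 1 14 / 0 0 0]. Elementwise product with the kernel and sum: 0·-1 + 7·3 + 0·1 + 1·1 + 14·2 + 0·-2 + 0·1.

50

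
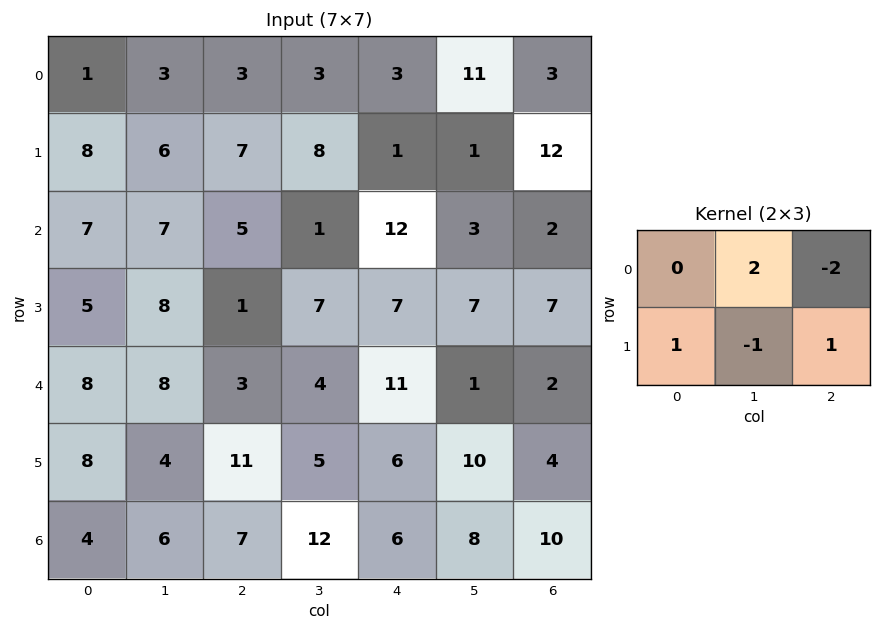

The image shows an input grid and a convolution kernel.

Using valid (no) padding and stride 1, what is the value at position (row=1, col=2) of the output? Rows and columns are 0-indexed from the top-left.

The receptive field on the input at this output position is [7 8 1 / 5 1 12]. Elementwise product with the kernel and sum: 8·2 + 1·-2 + 5·1 + 1·-1 + 12·1.

30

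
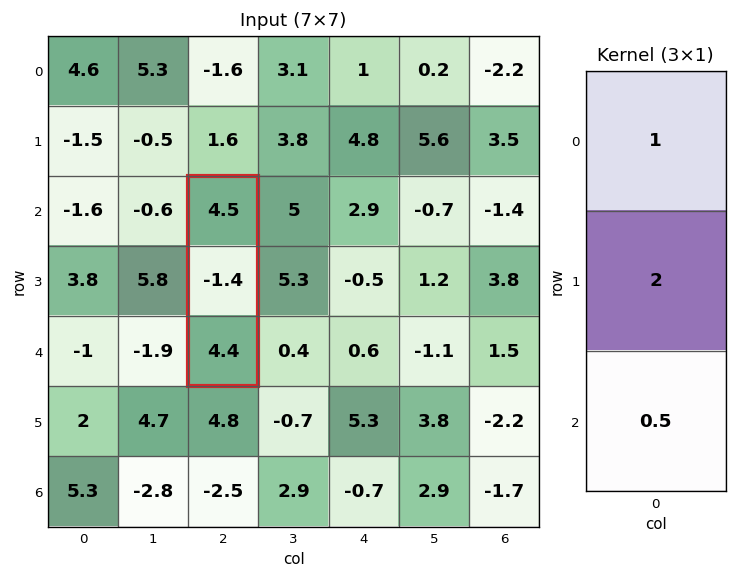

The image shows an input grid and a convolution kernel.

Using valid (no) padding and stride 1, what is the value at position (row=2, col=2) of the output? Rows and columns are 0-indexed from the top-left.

The receptive field on the input at this output position is [4.5 / -1.4 / 4.4]. Elementwise product with the kernel and sum: 4.5·1 + -1.4·2 + 4.4·0.5.

3.9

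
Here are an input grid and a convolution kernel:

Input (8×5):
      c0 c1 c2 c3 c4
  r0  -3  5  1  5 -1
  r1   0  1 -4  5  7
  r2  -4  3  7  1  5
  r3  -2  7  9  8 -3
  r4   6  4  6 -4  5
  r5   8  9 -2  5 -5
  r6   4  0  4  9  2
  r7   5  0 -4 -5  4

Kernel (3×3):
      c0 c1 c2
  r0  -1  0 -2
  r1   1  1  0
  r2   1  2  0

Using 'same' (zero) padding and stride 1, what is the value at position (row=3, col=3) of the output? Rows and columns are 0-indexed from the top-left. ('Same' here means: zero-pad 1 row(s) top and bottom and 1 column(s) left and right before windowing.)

-2

The receptive field on the zero-padded input at this output position is [7 1 5 / 9 8 -3 / 6 -4 5]. Elementwise product with the kernel and sum: 7·-1 + 5·-2 + 9·1 + 8·1 + 6·1 + -4·2.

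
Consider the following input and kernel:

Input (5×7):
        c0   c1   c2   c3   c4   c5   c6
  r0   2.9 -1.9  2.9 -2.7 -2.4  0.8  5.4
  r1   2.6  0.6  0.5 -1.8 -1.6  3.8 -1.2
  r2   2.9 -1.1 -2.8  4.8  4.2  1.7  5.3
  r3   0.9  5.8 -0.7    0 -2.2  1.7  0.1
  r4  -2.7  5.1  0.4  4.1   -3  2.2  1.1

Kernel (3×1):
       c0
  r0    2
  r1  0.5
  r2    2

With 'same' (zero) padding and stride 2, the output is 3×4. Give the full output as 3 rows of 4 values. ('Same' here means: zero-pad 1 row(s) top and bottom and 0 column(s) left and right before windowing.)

6.65 2.45 -4.4 0.3
8.45 -1.8 -5.5 0.45
0.45 -1.2 -5.9 0.75

Output[0,0]: The receptive field on the zero-padded input at this output position is [0 / 2.9 / 2.6]. Elementwise product with the kernel and sum: 0·2 + 2.9·0.5 + 2.6·2.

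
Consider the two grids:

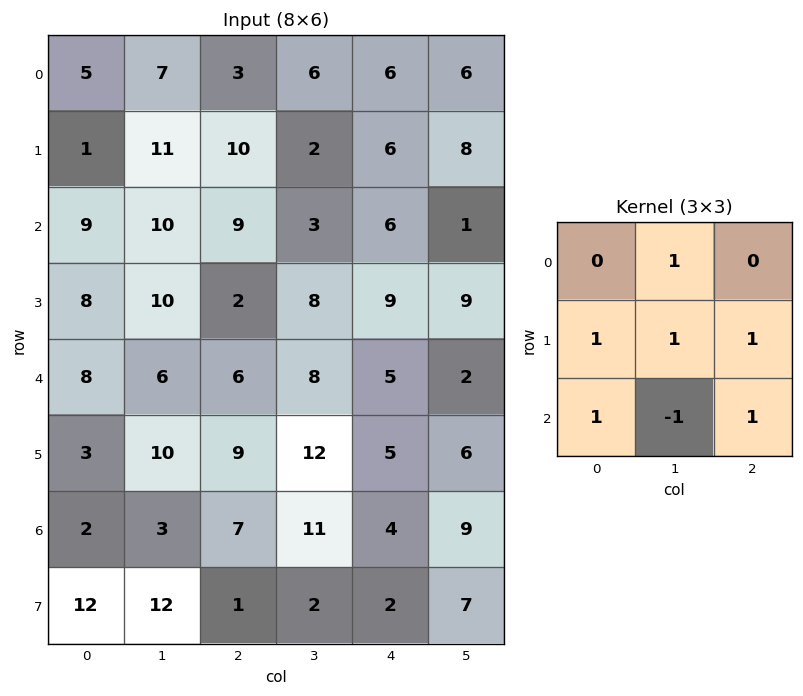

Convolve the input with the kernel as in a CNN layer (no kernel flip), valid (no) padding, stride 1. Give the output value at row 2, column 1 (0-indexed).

37

The receptive field on the input at this output position is [10 9 3 / 10 2 8 / 6 6 8]. Elementwise product with the kernel and sum: 9·1 + 10·1 + 2·1 + 8·1 + 6·1 + 6·-1 + 8·1.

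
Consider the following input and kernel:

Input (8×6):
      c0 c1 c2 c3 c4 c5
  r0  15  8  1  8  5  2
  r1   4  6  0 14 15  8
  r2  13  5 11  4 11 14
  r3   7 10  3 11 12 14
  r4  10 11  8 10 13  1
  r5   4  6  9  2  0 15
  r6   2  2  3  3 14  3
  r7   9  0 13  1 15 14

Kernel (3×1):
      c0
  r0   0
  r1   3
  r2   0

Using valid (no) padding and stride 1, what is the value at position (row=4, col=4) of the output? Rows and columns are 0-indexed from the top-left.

0

The receptive field on the input at this output position is [13 / 0 / 14]. Elementwise product with the kernel and sum: 0·3.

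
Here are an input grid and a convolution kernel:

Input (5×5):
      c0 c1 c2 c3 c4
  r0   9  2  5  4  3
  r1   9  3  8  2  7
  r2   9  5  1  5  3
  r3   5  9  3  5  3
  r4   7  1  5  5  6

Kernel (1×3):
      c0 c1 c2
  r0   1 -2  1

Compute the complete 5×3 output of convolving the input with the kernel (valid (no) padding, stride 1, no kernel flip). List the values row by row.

10 -4 0
11 -11 11
0 8 -6
-10 8 -4
10 -4 1

Output[0,0]: The receptive field on the input at this output position is [9 2 5]. Elementwise product with the kernel and sum: 9·1 + 2·-2 + 5·1.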